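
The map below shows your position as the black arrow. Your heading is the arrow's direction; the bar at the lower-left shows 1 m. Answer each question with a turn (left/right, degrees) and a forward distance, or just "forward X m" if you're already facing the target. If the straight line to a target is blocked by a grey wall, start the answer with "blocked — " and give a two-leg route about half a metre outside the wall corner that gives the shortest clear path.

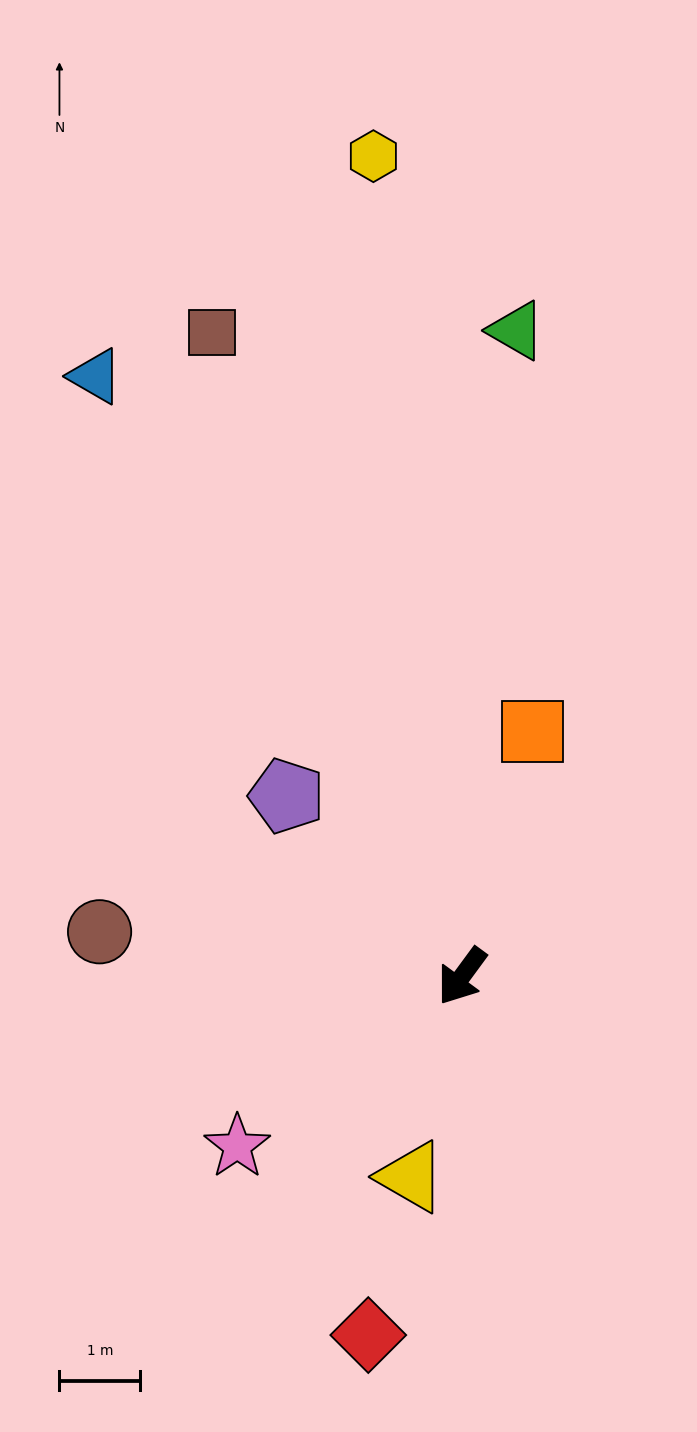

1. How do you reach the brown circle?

turn right 61°, forward 4.5 m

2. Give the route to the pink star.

turn right 17°, forward 3.5 m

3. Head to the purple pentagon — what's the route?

turn right 100°, forward 3.1 m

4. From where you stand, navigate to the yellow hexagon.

turn right 138°, forward 10.2 m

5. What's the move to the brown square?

turn right 122°, forward 8.5 m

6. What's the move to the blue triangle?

turn right 112°, forward 8.7 m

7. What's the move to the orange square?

turn right 160°, forward 3.1 m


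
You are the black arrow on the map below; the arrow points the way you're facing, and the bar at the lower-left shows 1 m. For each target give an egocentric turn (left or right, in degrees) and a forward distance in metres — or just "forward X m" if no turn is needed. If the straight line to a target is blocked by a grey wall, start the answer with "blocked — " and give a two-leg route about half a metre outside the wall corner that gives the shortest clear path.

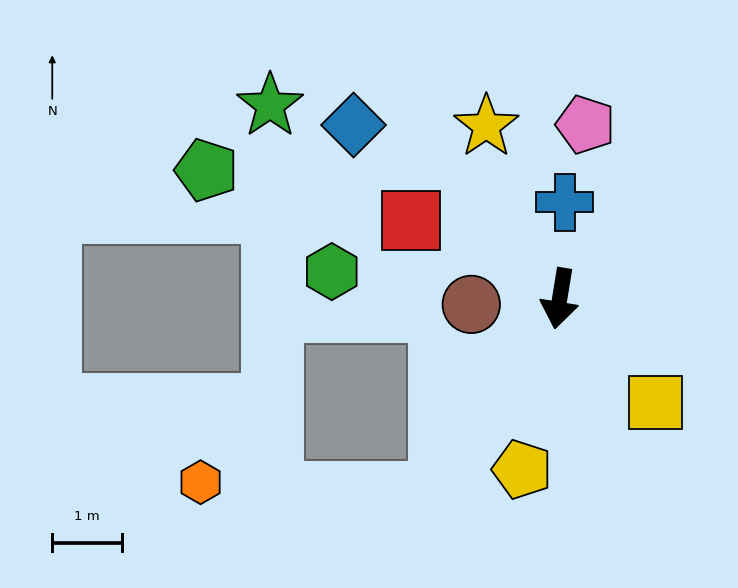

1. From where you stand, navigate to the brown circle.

turn right 77°, forward 1.3 m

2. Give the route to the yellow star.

turn right 148°, forward 2.7 m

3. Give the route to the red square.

turn right 108°, forward 2.4 m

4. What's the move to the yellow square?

turn left 52°, forward 2.0 m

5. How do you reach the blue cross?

turn right 174°, forward 1.4 m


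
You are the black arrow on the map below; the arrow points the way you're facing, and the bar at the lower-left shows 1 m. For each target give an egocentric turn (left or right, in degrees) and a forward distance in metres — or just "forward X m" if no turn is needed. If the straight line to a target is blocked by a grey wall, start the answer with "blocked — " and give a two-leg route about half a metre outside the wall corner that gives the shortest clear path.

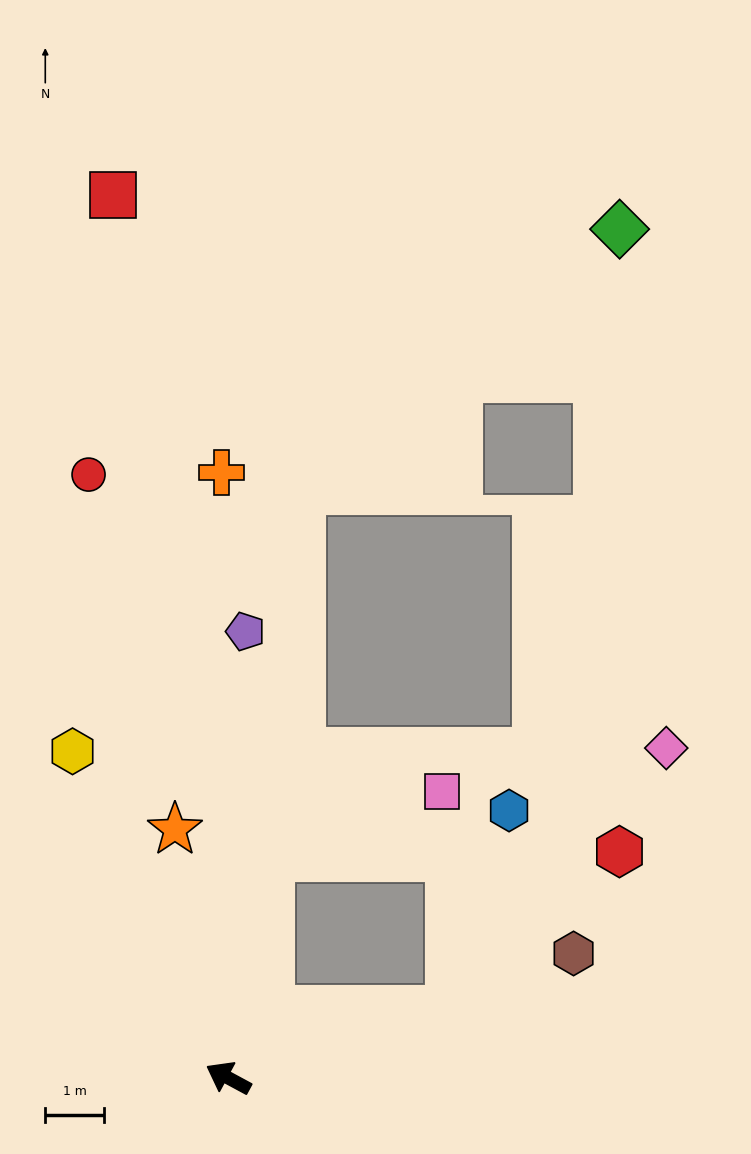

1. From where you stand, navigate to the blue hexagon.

blocked — turn right 135°, forward 3.9 m, then turn left 57°, forward 3.5 m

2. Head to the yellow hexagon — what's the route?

turn right 36°, forward 6.1 m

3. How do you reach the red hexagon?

blocked — turn right 135°, forward 3.9 m, then turn left 26°, forward 3.9 m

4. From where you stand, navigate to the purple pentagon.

turn right 64°, forward 7.6 m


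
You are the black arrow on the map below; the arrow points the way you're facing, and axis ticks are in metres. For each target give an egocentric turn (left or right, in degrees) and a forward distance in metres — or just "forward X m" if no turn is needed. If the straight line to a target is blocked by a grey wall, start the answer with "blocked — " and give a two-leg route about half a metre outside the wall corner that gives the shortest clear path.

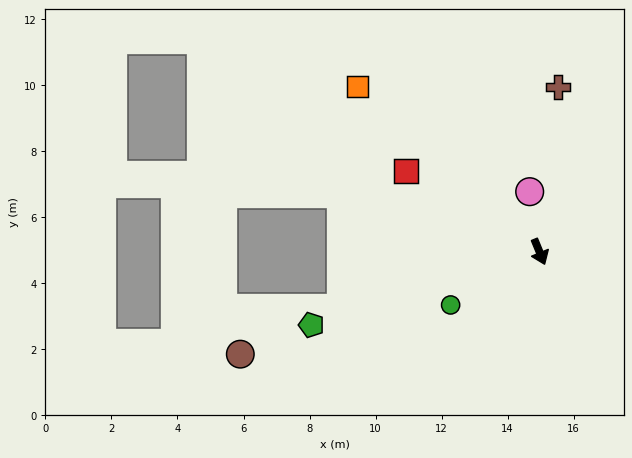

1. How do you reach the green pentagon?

turn right 95°, forward 7.3 m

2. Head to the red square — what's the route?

turn right 144°, forward 4.7 m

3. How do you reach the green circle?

turn right 81°, forward 3.1 m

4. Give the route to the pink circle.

turn left 167°, forward 1.8 m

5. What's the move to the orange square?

turn right 155°, forward 7.4 m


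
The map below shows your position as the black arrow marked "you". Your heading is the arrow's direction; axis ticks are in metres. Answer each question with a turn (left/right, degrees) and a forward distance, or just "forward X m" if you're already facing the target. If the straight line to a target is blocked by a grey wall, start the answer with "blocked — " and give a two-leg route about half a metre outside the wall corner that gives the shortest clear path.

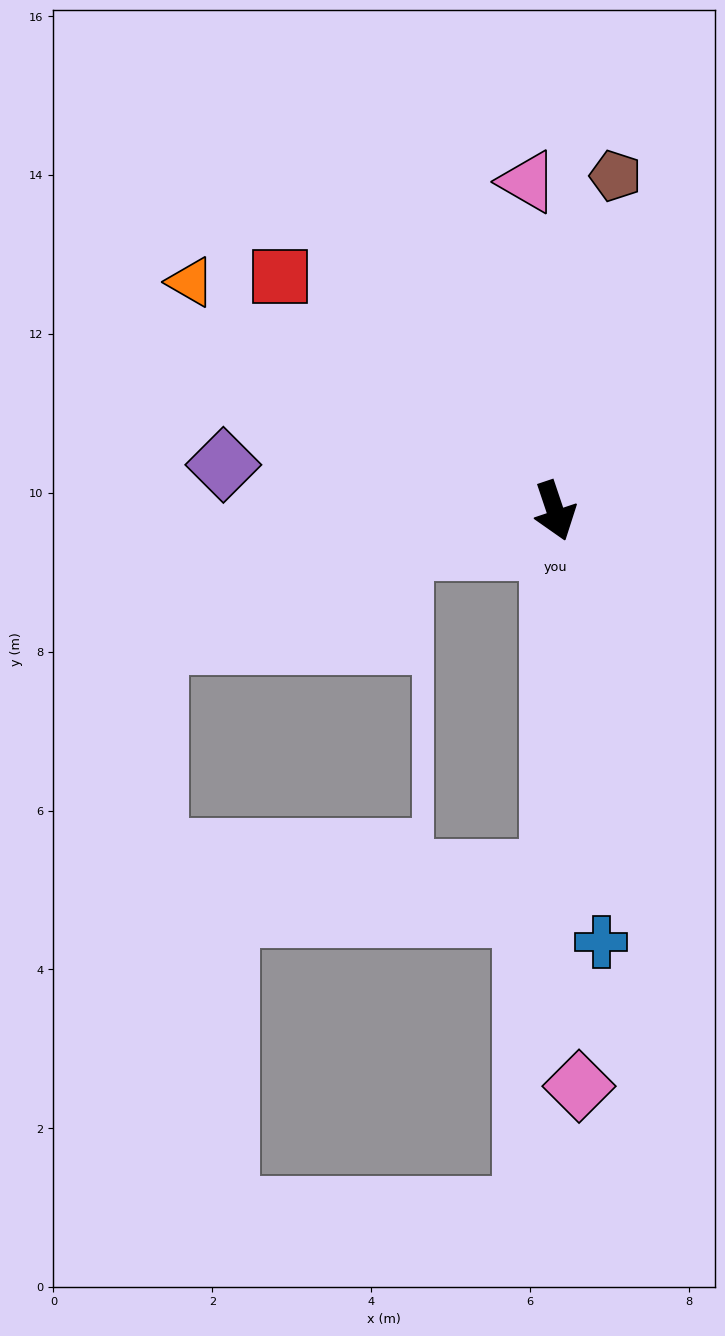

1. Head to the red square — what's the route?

turn right 149°, forward 4.6 m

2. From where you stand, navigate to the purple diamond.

turn right 116°, forward 4.2 m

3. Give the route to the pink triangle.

turn left 166°, forward 4.2 m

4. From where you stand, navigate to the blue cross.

turn right 12°, forward 5.5 m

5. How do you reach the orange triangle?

turn right 141°, forward 5.4 m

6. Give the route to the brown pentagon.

turn left 151°, forward 4.3 m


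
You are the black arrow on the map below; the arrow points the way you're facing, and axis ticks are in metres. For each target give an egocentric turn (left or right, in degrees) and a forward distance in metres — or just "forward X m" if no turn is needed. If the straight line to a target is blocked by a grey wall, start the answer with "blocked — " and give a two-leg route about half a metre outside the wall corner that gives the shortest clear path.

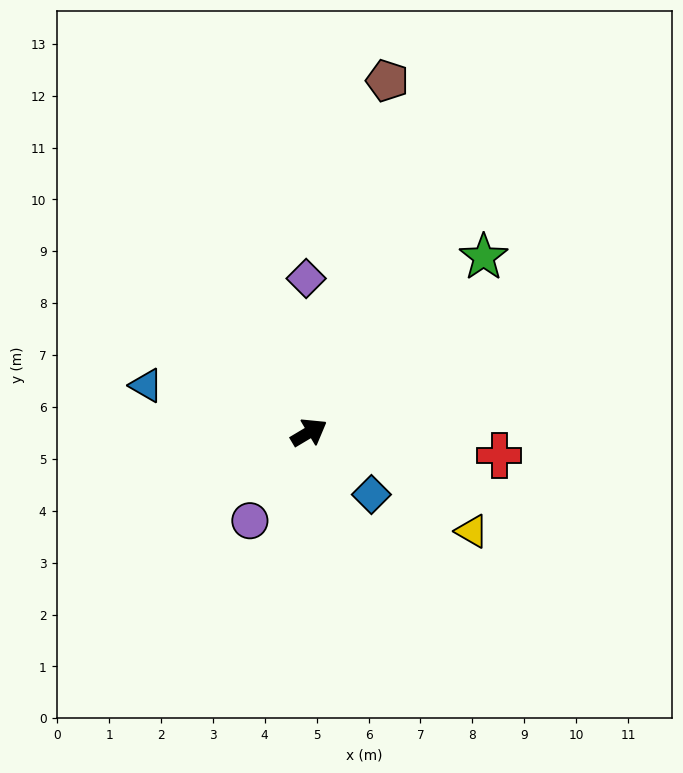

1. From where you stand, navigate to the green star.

turn left 14°, forward 4.8 m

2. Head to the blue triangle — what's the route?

turn left 133°, forward 3.3 m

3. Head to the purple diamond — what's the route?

turn left 60°, forward 3.0 m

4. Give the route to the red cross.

turn right 38°, forward 3.7 m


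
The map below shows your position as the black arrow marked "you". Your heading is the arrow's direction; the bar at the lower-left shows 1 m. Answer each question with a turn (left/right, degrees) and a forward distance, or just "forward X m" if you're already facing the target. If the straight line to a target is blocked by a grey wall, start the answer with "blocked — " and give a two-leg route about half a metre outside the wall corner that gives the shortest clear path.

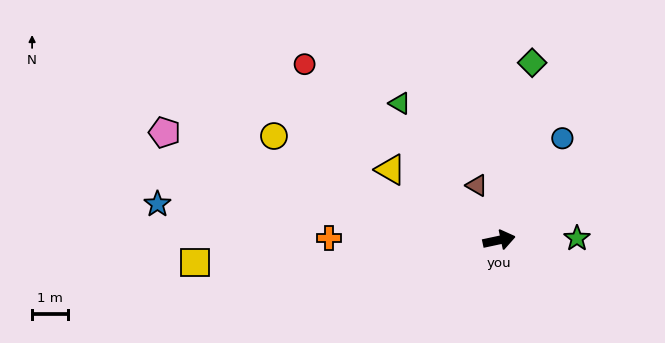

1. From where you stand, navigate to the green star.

turn right 11°, forward 2.2 m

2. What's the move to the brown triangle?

turn left 100°, forward 1.7 m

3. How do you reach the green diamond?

turn left 67°, forward 5.1 m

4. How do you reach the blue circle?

turn left 46°, forward 3.4 m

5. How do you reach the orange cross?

turn left 167°, forward 4.8 m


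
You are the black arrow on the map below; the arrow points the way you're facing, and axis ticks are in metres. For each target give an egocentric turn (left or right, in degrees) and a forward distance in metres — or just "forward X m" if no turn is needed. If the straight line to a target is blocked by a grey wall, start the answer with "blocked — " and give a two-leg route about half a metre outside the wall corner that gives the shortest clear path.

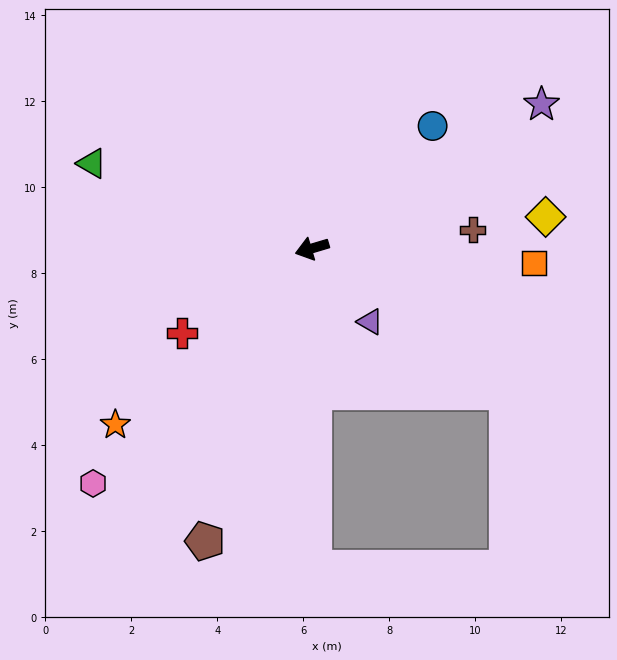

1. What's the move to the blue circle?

turn right 151°, forward 4.0 m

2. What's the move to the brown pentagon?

turn left 53°, forward 7.2 m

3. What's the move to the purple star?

turn right 164°, forward 6.3 m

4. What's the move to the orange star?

turn left 25°, forward 6.1 m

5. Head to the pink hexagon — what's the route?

turn left 30°, forward 7.5 m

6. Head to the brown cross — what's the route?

turn left 170°, forward 3.8 m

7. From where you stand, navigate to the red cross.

turn left 17°, forward 3.6 m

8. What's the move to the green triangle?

turn right 38°, forward 5.5 m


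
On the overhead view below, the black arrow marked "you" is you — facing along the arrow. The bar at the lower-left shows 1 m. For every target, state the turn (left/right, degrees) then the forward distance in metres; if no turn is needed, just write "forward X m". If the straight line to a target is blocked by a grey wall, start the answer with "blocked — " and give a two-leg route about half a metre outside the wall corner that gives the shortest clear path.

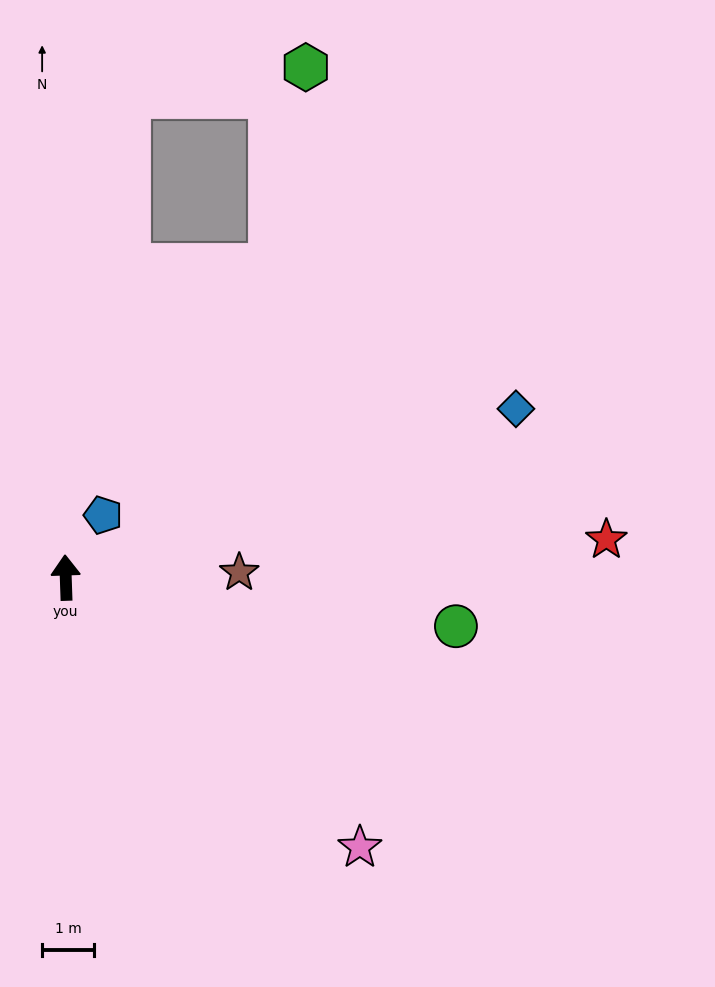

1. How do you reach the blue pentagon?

turn right 33°, forward 1.4 m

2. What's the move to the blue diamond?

turn right 71°, forward 9.3 m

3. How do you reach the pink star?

turn right 134°, forward 7.7 m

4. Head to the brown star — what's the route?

turn right 90°, forward 3.4 m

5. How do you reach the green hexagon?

blocked — turn right 9°, forward 9.4 m, then turn right 74°, forward 3.5 m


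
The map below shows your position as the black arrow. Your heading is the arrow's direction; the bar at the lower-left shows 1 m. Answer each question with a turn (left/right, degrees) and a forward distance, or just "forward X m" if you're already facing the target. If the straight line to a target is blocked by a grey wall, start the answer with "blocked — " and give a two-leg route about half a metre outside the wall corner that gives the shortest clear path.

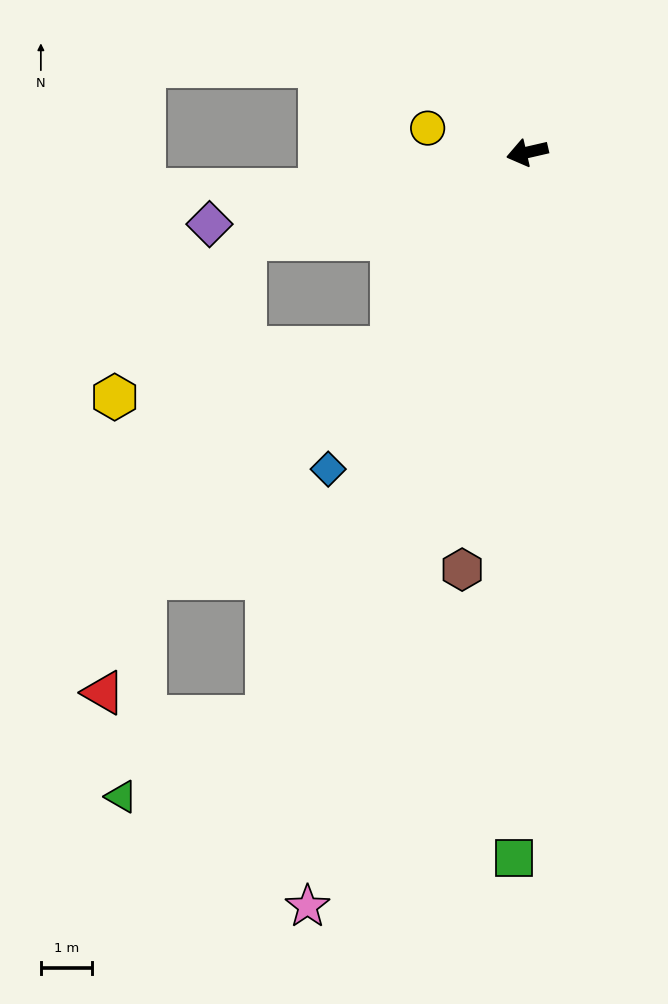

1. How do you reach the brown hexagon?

turn left 68°, forward 8.3 m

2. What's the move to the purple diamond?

forward 6.4 m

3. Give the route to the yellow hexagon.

blocked — turn left 4°, forward 5.8 m, then turn left 34°, forward 4.0 m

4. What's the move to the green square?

turn left 76°, forward 13.9 m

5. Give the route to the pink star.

turn left 61°, forward 15.5 m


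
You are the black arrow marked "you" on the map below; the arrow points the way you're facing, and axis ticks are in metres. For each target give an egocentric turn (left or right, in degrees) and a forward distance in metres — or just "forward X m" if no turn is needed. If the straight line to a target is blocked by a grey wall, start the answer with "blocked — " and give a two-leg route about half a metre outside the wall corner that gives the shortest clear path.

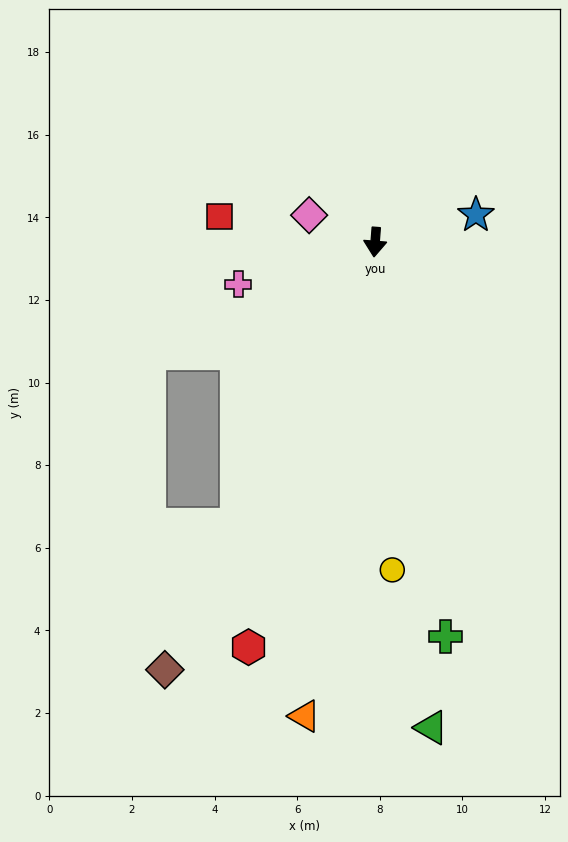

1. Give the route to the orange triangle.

turn right 4°, forward 11.6 m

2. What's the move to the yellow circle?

turn left 7°, forward 7.9 m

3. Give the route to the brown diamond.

turn right 22°, forward 11.5 m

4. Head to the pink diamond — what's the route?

turn right 108°, forward 1.7 m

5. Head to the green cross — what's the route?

turn left 15°, forward 9.7 m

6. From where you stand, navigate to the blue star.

turn left 110°, forward 2.5 m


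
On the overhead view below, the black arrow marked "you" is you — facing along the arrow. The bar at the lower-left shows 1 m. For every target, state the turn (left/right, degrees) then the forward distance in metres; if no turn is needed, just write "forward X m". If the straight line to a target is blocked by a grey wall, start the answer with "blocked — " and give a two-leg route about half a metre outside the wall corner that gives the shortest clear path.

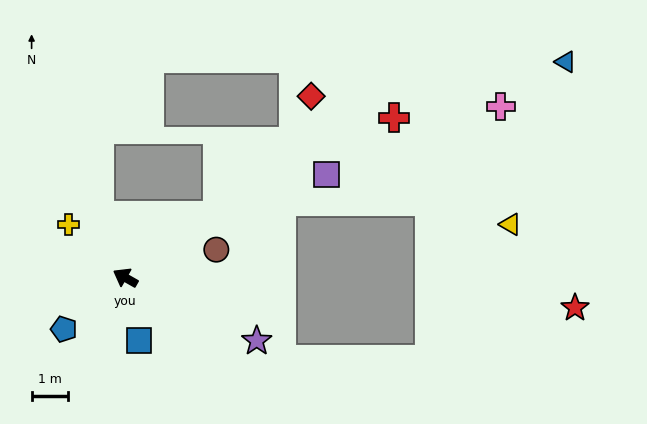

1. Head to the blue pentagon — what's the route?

turn left 70°, forward 2.2 m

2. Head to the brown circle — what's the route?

turn right 133°, forward 2.6 m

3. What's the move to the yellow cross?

turn right 14°, forward 2.2 m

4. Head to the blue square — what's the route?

turn left 132°, forward 1.8 m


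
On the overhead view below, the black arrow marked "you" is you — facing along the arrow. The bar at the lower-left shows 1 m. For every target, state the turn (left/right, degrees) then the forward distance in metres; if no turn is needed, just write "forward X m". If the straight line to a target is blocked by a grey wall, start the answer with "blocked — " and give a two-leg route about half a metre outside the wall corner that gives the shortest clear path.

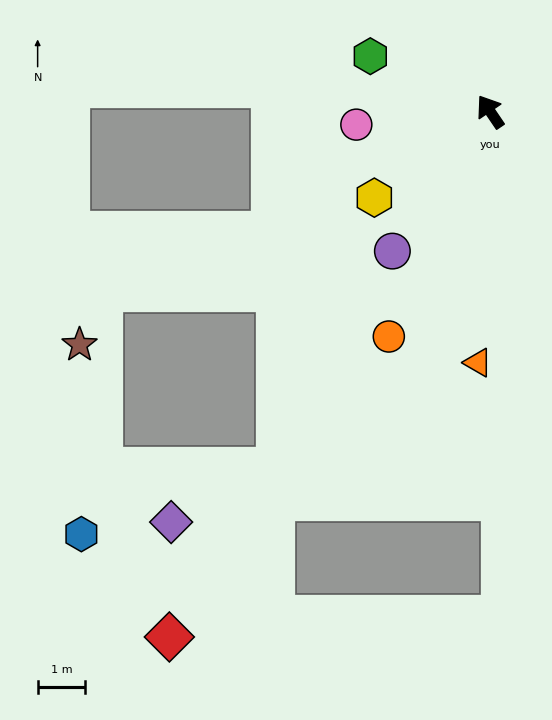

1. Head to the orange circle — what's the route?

turn left 122°, forward 5.2 m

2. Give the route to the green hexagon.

turn left 31°, forward 2.8 m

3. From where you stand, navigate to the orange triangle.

turn left 143°, forward 5.3 m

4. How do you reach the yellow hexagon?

turn left 92°, forward 3.0 m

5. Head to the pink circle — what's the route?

turn left 61°, forward 2.8 m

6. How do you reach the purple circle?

turn left 111°, forward 3.6 m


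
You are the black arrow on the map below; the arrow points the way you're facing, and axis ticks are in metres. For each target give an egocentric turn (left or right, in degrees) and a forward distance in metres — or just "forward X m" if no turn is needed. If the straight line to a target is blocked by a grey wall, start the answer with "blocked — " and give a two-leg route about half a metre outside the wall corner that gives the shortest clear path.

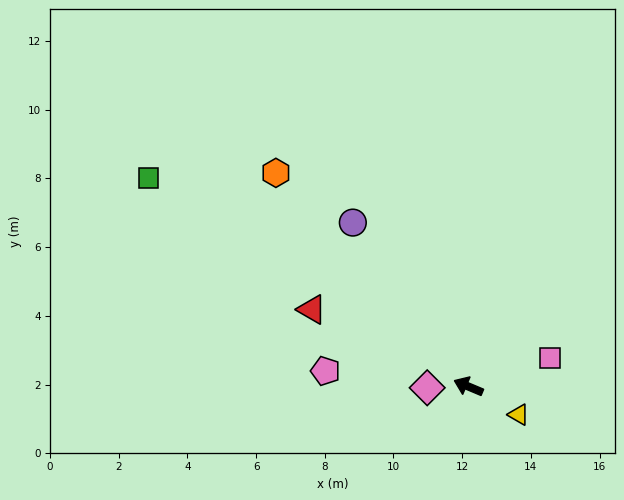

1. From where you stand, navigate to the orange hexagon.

turn right 25°, forward 8.4 m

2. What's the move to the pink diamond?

turn left 25°, forward 1.2 m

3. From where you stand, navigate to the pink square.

turn right 138°, forward 2.5 m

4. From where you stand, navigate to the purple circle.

turn right 32°, forward 5.8 m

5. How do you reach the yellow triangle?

turn left 174°, forward 1.7 m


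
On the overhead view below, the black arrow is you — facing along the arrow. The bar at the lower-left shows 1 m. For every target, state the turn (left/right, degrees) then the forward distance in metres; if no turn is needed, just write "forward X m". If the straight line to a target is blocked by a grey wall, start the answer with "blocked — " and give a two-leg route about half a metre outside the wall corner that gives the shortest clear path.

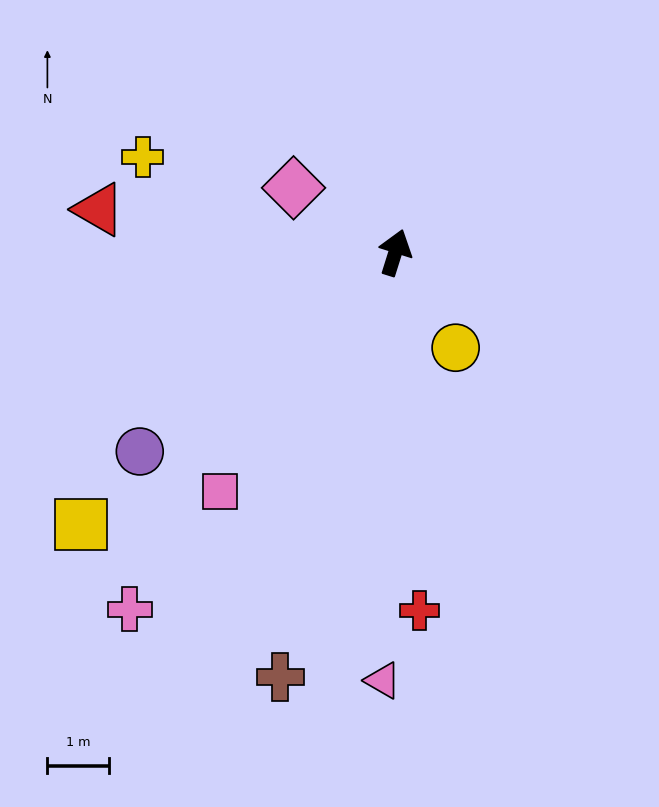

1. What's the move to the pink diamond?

turn left 75°, forward 1.9 m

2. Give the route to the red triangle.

turn left 99°, forward 4.8 m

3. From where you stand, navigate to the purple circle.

turn left 145°, forward 5.2 m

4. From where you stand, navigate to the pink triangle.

turn right 164°, forward 6.9 m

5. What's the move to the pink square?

turn left 161°, forward 4.8 m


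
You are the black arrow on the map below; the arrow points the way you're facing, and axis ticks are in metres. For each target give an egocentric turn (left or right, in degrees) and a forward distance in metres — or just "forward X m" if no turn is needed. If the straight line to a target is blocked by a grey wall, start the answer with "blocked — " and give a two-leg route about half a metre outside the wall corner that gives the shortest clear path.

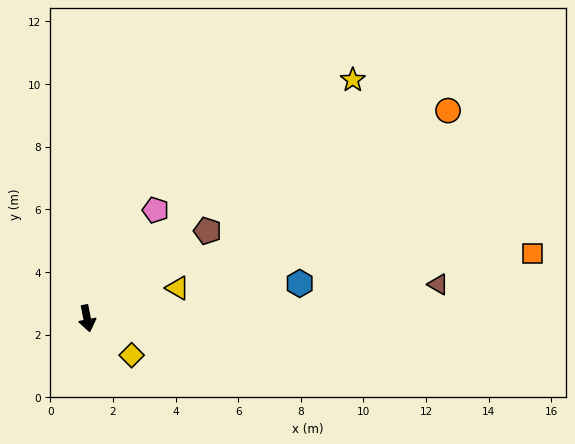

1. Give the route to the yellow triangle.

turn left 97°, forward 3.0 m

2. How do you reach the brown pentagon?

turn left 115°, forward 4.8 m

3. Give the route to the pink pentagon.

turn left 136°, forward 4.1 m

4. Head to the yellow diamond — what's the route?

turn left 39°, forward 1.8 m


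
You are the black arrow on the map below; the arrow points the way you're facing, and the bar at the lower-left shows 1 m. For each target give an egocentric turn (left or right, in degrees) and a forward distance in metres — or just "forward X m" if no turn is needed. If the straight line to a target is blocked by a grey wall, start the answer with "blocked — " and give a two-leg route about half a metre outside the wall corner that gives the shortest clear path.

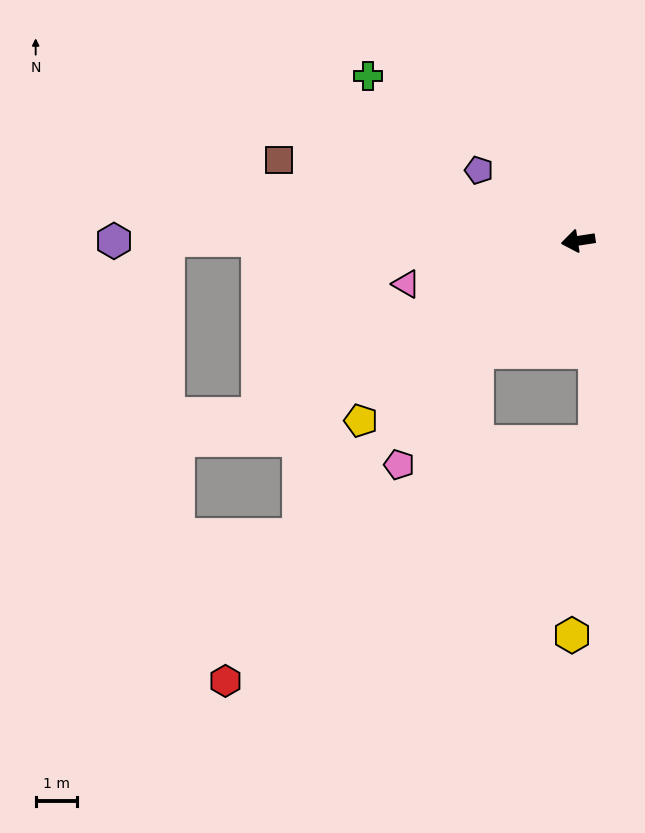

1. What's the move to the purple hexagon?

turn right 9°, forward 11.4 m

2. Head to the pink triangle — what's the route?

turn left 5°, forward 4.3 m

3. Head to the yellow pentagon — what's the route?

turn left 31°, forward 6.9 m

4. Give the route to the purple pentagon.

turn right 44°, forward 3.0 m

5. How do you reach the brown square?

turn right 24°, forward 7.6 m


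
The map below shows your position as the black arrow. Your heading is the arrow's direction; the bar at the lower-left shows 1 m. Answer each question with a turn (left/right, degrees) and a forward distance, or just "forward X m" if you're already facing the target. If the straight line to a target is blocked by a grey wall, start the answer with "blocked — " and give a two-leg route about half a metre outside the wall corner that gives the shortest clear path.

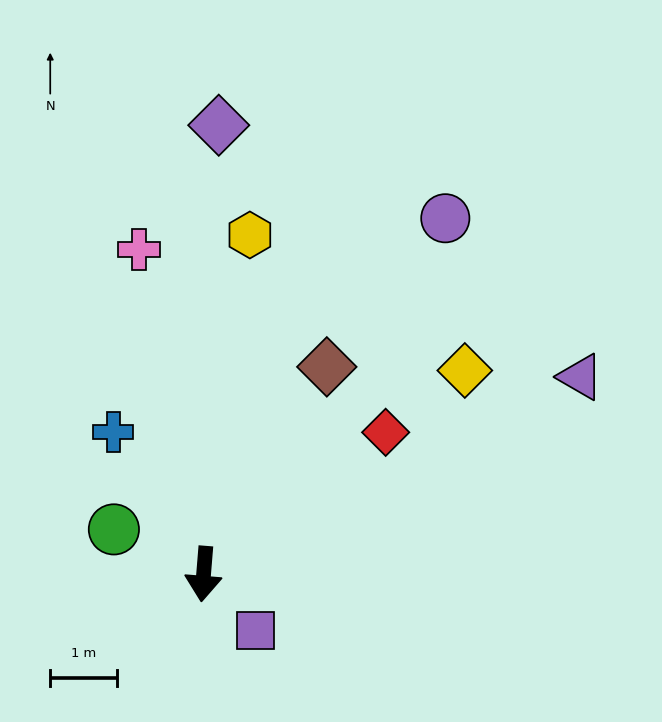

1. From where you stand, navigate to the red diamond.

turn left 133°, forward 3.5 m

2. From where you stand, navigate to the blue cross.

turn right 143°, forward 2.5 m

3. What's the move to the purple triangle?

turn left 122°, forward 6.4 m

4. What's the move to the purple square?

turn left 47°, forward 1.2 m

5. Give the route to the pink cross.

turn right 164°, forward 5.0 m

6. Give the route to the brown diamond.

turn left 154°, forward 3.6 m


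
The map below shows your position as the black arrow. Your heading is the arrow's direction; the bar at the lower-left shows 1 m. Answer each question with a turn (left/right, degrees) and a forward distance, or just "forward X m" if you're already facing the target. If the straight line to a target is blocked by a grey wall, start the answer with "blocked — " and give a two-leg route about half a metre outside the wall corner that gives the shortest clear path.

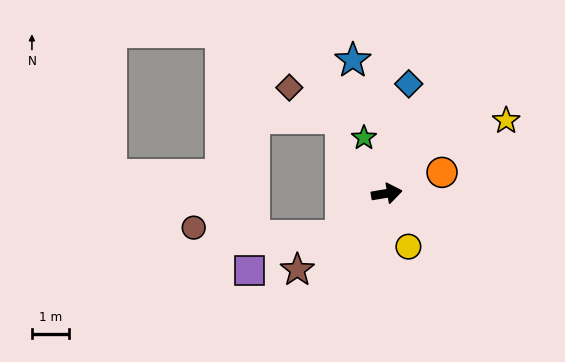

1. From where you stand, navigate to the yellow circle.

turn right 77°, forward 1.5 m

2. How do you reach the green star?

turn left 103°, forward 1.6 m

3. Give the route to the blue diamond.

turn left 69°, forward 3.0 m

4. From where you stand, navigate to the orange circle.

turn left 11°, forward 1.6 m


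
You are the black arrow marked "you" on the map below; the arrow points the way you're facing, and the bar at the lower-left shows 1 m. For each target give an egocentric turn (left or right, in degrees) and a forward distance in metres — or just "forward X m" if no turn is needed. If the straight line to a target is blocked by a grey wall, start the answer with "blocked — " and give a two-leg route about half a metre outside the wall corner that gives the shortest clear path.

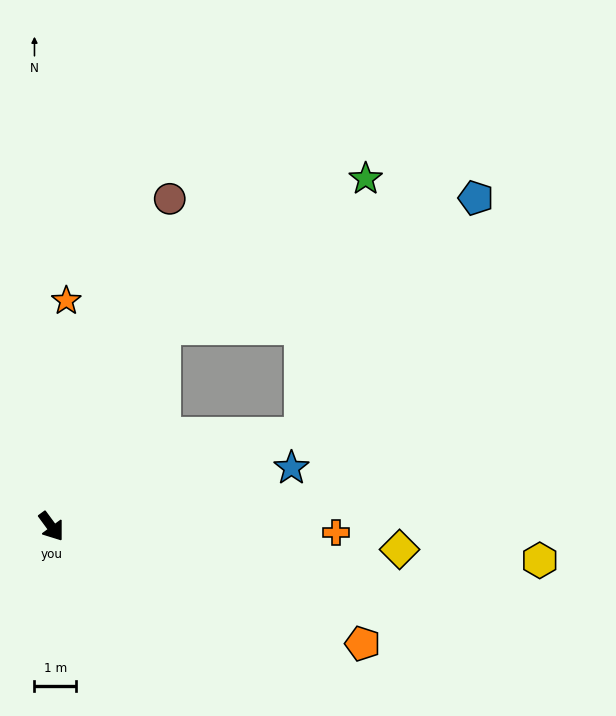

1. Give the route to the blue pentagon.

blocked — turn left 74°, forward 6.4 m, then turn left 33°, forward 7.1 m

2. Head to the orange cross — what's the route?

turn left 52°, forward 6.9 m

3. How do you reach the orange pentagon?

turn left 33°, forward 8.0 m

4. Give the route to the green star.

blocked — turn left 114°, forward 5.5 m, then turn right 24°, forward 6.0 m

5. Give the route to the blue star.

turn left 67°, forward 6.0 m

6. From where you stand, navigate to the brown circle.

turn left 124°, forward 8.4 m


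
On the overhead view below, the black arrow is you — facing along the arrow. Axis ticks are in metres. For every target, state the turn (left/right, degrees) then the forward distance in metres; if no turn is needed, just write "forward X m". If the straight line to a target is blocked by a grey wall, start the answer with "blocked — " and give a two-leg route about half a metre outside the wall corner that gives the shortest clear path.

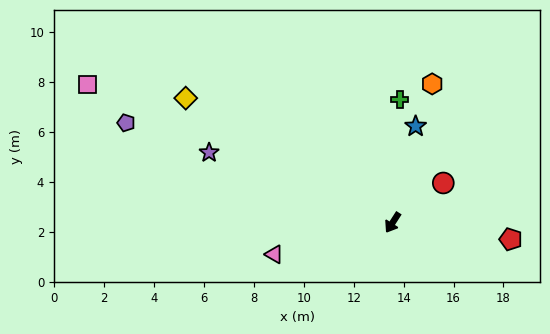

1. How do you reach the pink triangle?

turn right 42°, forward 4.9 m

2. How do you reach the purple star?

turn right 78°, forward 7.9 m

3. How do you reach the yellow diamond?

turn right 88°, forward 9.7 m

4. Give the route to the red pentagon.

turn left 115°, forward 4.8 m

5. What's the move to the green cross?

turn right 151°, forward 4.9 m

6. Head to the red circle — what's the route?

turn left 161°, forward 2.6 m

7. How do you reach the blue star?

turn right 161°, forward 4.0 m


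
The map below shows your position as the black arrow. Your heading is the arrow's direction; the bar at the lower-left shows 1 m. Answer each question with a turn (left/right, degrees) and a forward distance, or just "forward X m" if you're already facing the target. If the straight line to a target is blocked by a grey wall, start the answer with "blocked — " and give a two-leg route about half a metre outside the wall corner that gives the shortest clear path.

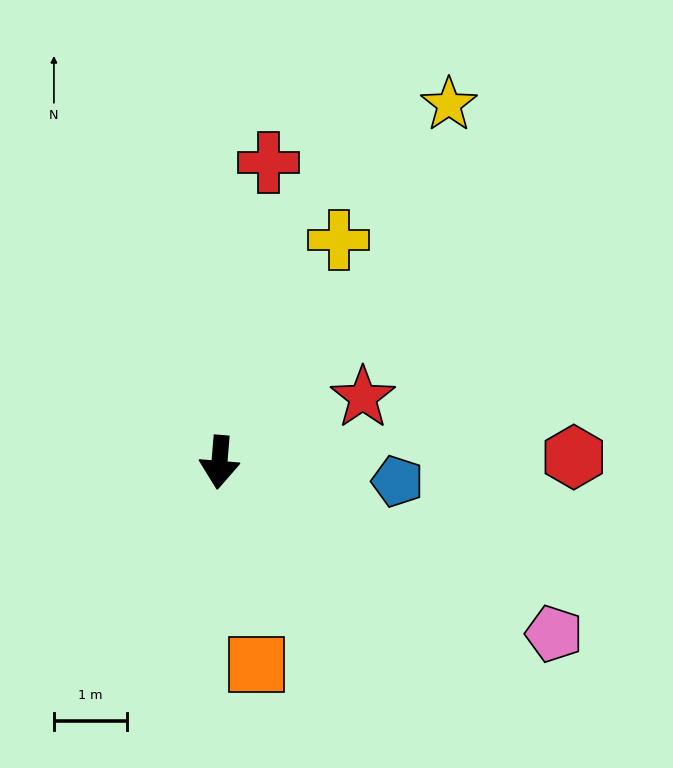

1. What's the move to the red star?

turn left 119°, forward 2.2 m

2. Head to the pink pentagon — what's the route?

turn left 68°, forward 5.2 m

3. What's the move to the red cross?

turn left 175°, forward 4.2 m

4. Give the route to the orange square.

turn left 15°, forward 2.8 m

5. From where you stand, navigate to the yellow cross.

turn left 156°, forward 3.5 m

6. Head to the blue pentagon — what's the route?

turn left 89°, forward 2.5 m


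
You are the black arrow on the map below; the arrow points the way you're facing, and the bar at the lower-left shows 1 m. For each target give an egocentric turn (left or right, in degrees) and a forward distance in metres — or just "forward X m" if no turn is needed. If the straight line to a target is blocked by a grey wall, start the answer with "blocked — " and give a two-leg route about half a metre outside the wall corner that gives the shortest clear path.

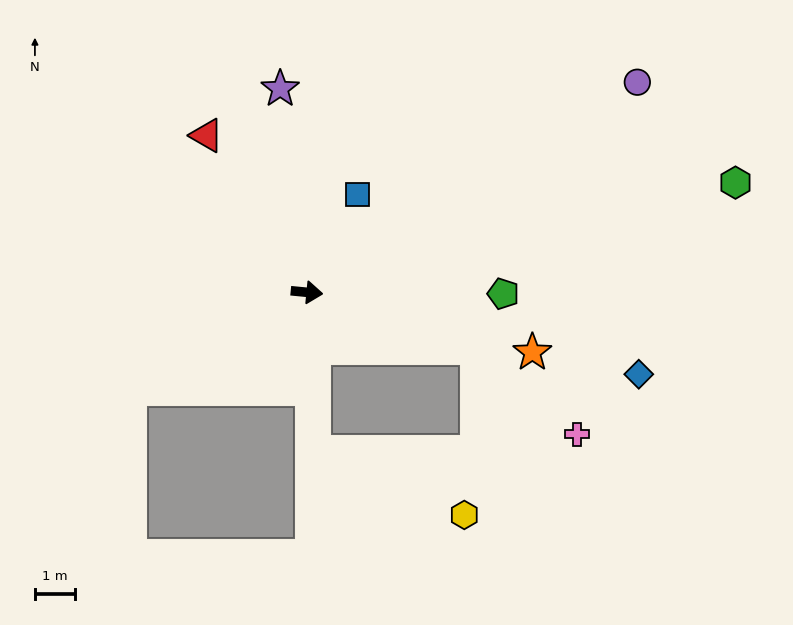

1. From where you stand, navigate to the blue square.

turn left 68°, forward 2.7 m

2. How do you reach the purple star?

turn left 103°, forward 5.1 m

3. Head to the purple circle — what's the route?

turn left 38°, forward 9.7 m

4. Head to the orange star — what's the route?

turn right 9°, forward 5.8 m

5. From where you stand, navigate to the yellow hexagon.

blocked — turn right 82°, forward 4.0 m, then turn left 65°, forward 4.0 m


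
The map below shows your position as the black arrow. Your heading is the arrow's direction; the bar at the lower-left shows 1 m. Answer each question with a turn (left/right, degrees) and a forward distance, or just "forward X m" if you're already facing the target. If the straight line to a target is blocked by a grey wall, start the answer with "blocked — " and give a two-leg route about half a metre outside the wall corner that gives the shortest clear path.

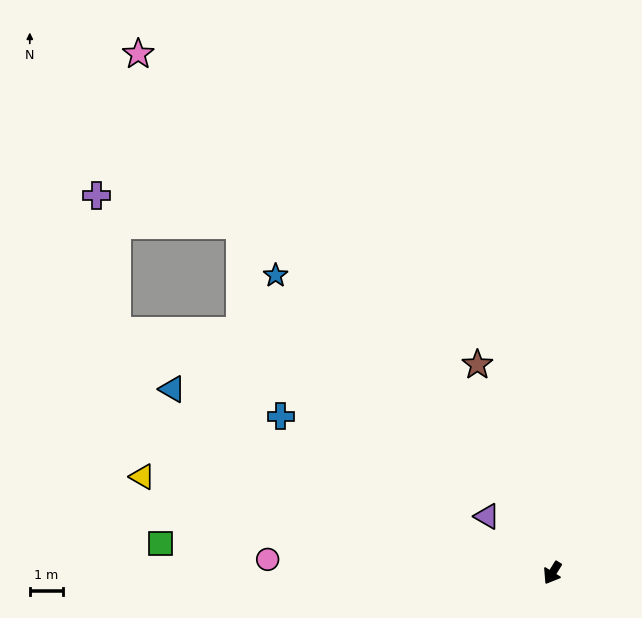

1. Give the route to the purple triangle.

turn right 99°, forward 2.6 m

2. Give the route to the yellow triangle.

turn right 71°, forward 12.9 m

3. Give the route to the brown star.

turn right 128°, forward 6.8 m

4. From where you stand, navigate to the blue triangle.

turn right 84°, forward 12.9 m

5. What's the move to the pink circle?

turn right 61°, forward 8.7 m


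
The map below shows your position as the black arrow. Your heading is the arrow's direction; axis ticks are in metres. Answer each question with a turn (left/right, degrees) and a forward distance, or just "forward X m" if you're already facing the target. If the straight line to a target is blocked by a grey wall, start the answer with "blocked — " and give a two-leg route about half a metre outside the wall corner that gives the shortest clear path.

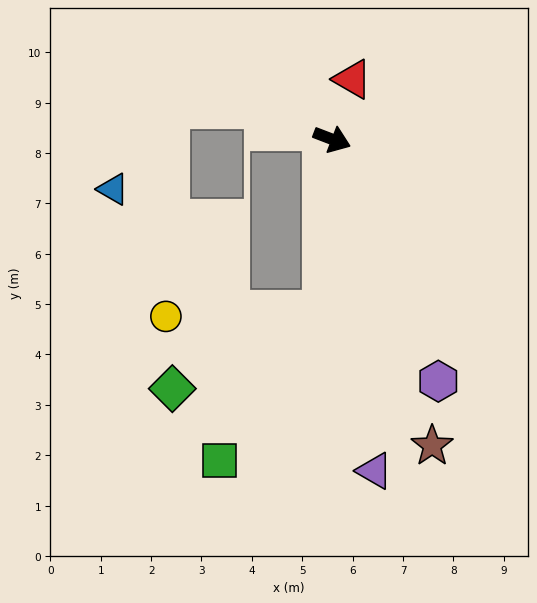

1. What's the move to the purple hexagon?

turn right 45°, forward 5.2 m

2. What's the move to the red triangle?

turn left 92°, forward 1.3 m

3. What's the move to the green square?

blocked — turn right 72°, forward 3.4 m, then turn right 32°, forward 3.6 m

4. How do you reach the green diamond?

blocked — turn right 72°, forward 3.4 m, then turn right 60°, forward 3.4 m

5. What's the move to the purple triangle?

turn right 62°, forward 6.6 m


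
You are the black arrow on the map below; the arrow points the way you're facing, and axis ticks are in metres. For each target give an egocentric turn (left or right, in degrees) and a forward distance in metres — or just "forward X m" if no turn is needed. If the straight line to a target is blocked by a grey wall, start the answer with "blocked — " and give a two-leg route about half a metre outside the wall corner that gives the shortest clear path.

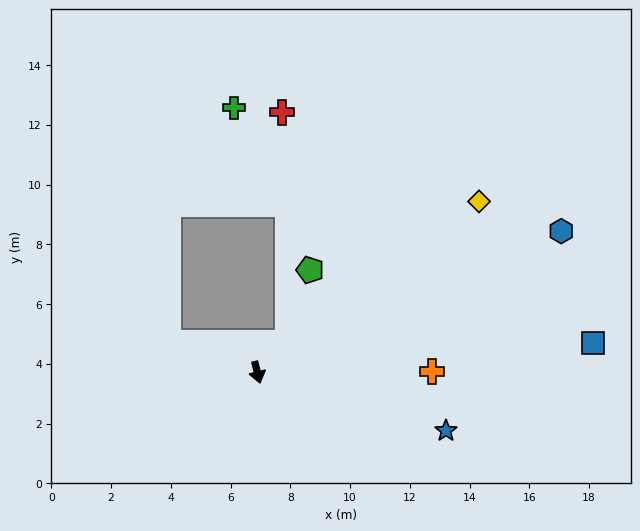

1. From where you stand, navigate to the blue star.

turn left 59°, forward 6.6 m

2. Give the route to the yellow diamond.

turn left 114°, forward 9.4 m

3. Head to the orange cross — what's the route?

turn left 76°, forward 5.9 m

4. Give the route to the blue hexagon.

turn left 101°, forward 11.2 m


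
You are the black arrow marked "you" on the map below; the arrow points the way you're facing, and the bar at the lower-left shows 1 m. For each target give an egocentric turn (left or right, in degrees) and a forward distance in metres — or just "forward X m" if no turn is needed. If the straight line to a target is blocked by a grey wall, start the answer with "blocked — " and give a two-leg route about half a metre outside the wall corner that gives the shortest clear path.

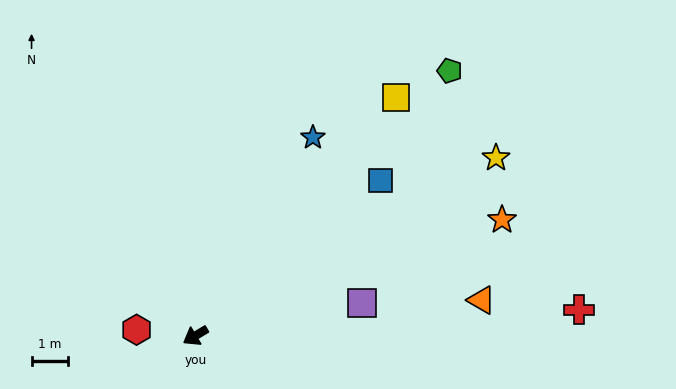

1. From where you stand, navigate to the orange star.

turn left 170°, forward 9.0 m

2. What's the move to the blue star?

turn right 151°, forward 6.3 m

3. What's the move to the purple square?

turn left 160°, forward 4.7 m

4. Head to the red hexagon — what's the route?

turn right 37°, forward 1.6 m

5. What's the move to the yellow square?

turn right 161°, forward 8.6 m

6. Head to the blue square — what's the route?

turn right 171°, forward 6.6 m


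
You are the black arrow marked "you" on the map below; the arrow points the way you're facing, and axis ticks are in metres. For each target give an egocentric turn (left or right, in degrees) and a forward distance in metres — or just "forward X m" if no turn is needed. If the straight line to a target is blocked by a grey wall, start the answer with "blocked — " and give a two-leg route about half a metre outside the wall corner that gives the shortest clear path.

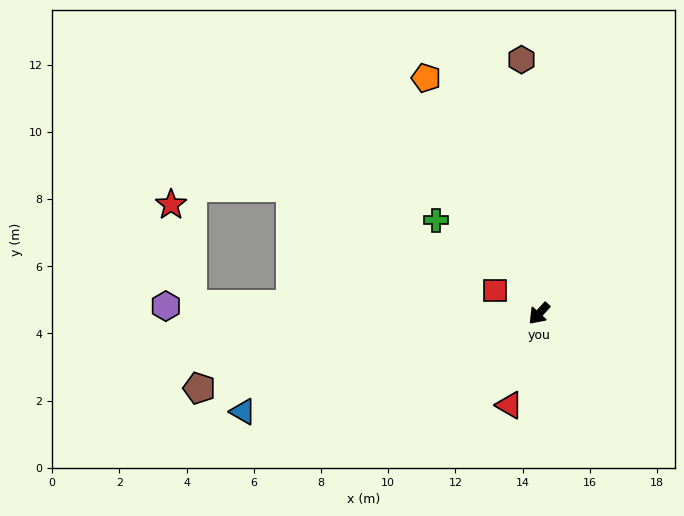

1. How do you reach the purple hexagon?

turn right 48°, forward 11.1 m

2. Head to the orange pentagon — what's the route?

turn right 112°, forward 7.8 m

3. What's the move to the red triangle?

turn left 25°, forward 2.9 m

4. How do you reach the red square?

turn right 75°, forward 1.5 m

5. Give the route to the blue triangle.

turn right 29°, forward 9.3 m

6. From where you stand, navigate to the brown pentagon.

turn right 35°, forward 10.4 m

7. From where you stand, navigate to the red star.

blocked — turn right 49°, forward 10.3 m, then turn right 76°, forward 3.0 m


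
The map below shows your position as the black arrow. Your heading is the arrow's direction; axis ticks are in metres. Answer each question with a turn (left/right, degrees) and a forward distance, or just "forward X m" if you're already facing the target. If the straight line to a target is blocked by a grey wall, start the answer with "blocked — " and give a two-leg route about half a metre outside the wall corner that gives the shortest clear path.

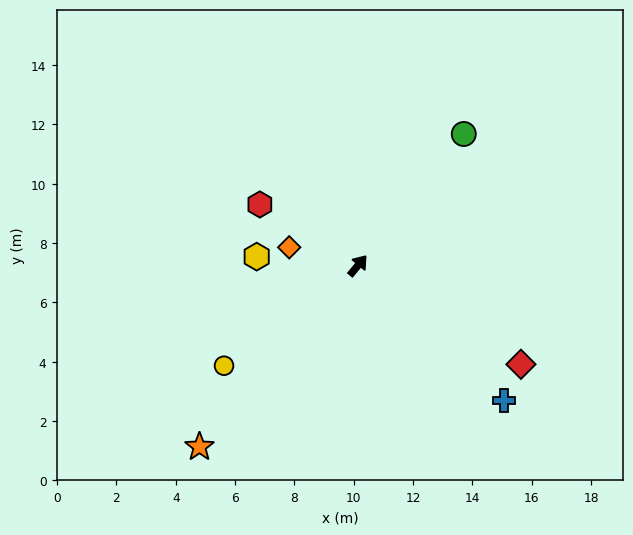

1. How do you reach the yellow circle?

turn left 166°, forward 5.6 m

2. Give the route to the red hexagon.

turn left 98°, forward 3.9 m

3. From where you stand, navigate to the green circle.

forward 5.7 m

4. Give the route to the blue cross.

turn right 93°, forward 6.7 m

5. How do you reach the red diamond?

turn right 82°, forward 6.4 m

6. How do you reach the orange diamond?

turn left 115°, forward 2.4 m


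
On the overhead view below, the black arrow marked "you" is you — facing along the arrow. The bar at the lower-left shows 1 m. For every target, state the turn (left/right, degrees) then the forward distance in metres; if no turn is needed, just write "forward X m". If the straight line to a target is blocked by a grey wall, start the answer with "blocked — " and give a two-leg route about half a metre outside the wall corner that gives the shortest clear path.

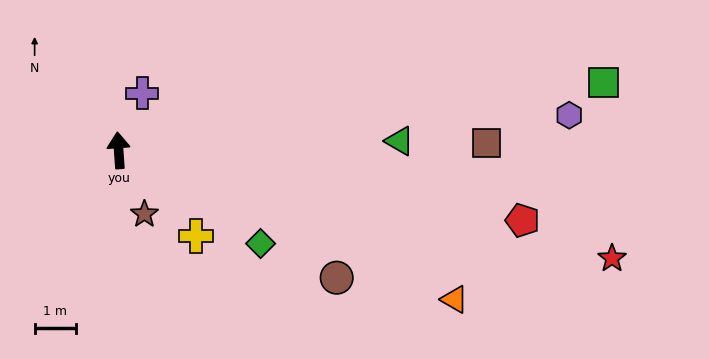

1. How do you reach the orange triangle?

turn right 118°, forward 9.0 m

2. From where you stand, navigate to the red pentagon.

turn right 104°, forward 10.0 m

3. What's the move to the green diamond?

turn right 127°, forward 4.1 m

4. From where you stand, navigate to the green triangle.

turn right 92°, forward 6.9 m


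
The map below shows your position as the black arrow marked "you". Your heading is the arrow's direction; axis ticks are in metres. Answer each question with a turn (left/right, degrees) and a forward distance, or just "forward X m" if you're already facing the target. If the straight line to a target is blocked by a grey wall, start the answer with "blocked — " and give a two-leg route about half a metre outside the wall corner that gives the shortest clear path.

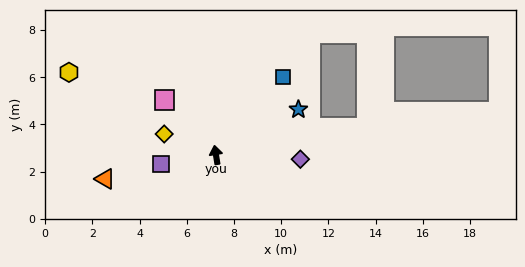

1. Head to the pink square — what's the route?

turn left 34°, forward 3.2 m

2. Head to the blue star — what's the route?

turn right 70°, forward 4.0 m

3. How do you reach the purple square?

turn left 91°, forward 2.4 m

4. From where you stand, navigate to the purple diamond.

turn right 102°, forward 3.6 m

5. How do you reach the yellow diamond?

turn left 59°, forward 2.4 m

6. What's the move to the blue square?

turn right 50°, forward 4.3 m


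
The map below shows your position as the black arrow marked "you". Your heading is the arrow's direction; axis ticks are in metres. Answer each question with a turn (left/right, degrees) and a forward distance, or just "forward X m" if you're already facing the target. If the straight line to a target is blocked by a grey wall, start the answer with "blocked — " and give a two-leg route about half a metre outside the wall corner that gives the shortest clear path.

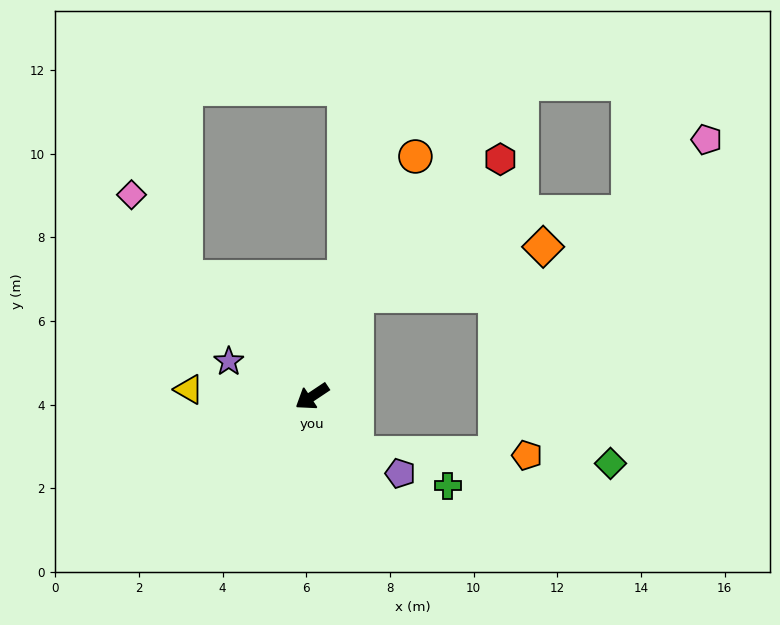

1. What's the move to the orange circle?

turn right 147°, forward 6.2 m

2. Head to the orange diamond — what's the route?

blocked — turn right 147°, forward 2.6 m, then turn right 52°, forward 4.6 m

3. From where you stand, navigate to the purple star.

turn right 56°, forward 2.2 m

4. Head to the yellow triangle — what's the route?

turn right 37°, forward 2.9 m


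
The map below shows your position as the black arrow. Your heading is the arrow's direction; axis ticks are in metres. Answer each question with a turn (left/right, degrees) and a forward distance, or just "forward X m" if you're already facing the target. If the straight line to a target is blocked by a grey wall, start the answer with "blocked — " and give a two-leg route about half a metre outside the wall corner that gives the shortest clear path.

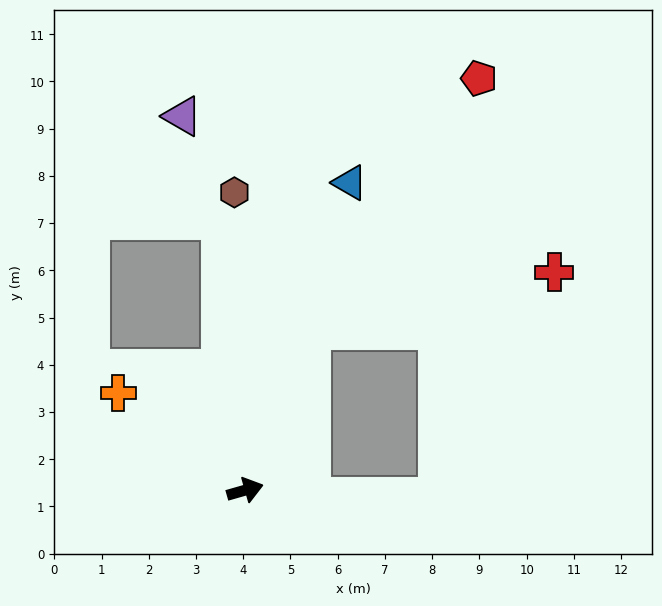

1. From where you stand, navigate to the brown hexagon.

turn left 76°, forward 6.3 m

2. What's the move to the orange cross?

turn left 127°, forward 3.4 m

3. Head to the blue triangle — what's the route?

turn left 55°, forward 6.9 m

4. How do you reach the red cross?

blocked — turn left 52°, forward 3.7 m, then turn right 55°, forward 5.3 m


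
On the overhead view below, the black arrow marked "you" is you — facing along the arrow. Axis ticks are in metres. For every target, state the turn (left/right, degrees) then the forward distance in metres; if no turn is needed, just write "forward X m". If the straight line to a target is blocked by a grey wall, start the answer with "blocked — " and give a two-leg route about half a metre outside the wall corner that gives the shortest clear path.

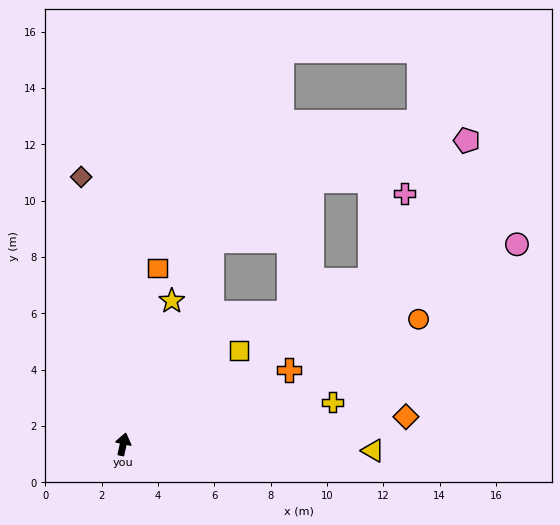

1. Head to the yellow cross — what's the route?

turn right 66°, forward 7.6 m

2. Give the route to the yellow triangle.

turn right 79°, forward 8.9 m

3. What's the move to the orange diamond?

turn right 72°, forward 10.1 m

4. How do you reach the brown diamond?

turn left 22°, forward 9.6 m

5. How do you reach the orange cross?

turn right 53°, forward 6.4 m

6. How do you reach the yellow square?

turn right 38°, forward 5.3 m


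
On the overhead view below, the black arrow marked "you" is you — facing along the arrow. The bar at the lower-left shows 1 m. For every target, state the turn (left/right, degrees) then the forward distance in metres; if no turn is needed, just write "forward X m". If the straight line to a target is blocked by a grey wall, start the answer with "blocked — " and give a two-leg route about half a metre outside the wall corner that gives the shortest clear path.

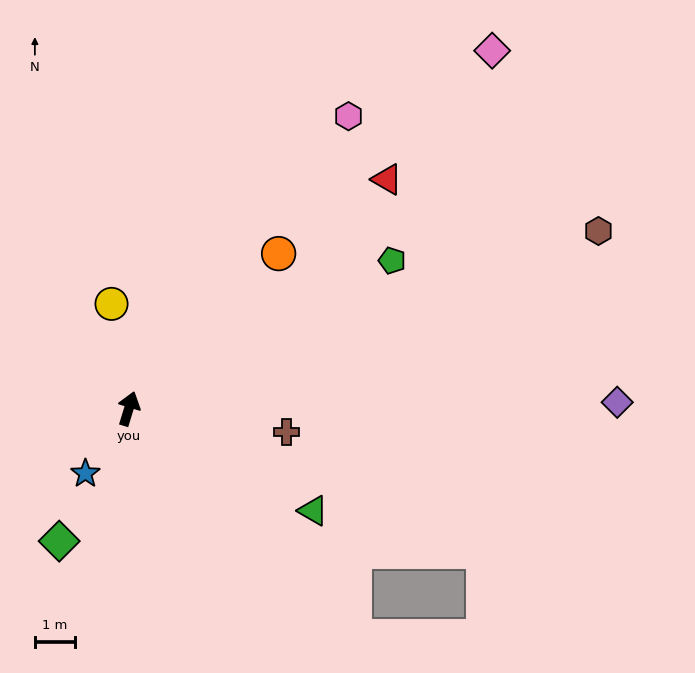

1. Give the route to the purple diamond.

turn right 72°, forward 12.0 m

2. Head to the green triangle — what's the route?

turn right 102°, forward 5.2 m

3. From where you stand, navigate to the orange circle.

turn right 27°, forward 5.3 m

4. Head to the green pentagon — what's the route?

turn right 44°, forward 7.4 m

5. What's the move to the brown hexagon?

turn right 52°, forward 12.4 m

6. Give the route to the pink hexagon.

turn right 20°, forward 9.0 m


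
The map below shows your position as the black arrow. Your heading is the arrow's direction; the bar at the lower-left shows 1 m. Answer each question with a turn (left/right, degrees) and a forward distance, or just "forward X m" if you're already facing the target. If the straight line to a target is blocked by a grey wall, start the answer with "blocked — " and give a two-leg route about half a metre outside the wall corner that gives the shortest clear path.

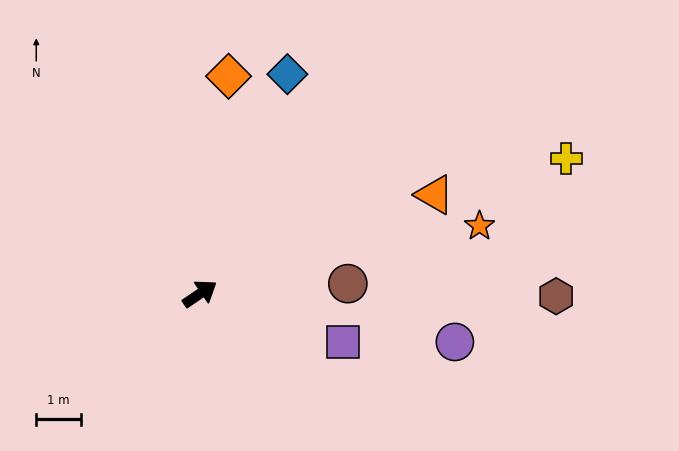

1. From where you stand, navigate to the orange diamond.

turn left 48°, forward 4.9 m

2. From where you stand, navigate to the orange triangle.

turn right 11°, forward 5.7 m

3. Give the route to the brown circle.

turn right 30°, forward 3.3 m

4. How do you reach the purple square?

turn right 53°, forward 3.4 m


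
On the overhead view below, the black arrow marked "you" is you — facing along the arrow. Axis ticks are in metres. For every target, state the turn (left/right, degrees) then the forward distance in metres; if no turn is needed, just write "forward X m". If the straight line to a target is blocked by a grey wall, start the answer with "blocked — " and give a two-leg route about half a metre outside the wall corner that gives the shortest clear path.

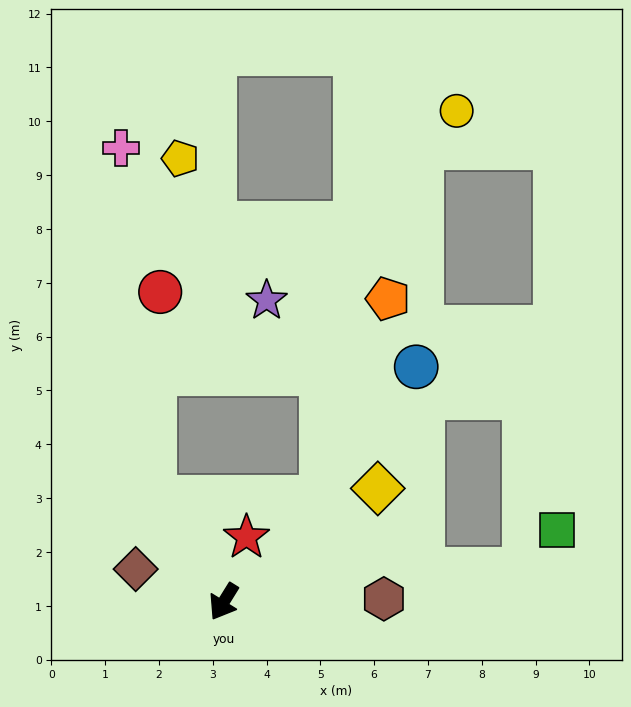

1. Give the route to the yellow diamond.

turn left 158°, forward 3.6 m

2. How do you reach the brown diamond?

turn right 79°, forward 1.7 m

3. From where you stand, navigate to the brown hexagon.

turn left 123°, forward 3.0 m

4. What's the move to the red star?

turn right 168°, forward 1.3 m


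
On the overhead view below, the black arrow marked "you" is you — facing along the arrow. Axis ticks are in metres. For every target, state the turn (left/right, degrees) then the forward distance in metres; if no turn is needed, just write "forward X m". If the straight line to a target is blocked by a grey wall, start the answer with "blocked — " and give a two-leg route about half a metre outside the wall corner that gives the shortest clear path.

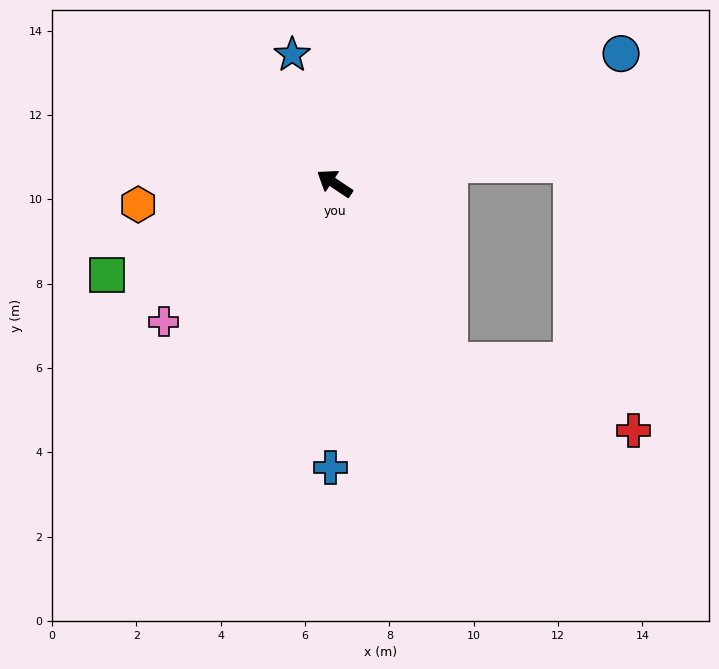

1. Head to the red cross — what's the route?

blocked — turn left 157°, forward 5.0 m, then turn left 36°, forward 4.7 m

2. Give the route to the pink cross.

turn left 73°, forward 5.2 m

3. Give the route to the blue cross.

turn left 123°, forward 6.7 m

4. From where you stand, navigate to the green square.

turn left 56°, forward 5.8 m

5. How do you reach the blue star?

turn right 38°, forward 3.2 m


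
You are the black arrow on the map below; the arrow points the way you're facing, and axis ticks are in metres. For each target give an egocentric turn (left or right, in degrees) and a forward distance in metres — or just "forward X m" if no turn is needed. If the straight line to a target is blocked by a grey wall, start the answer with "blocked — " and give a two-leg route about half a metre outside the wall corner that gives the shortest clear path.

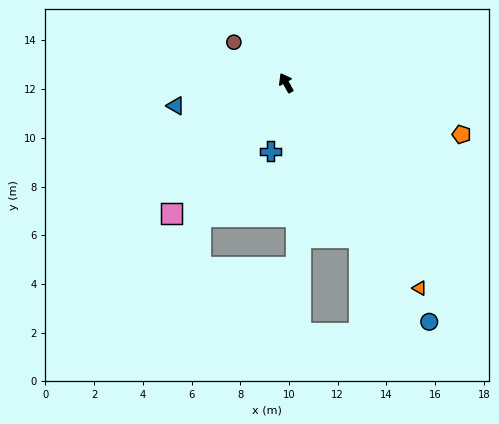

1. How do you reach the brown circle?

turn left 23°, forward 2.7 m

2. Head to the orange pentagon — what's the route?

turn right 136°, forward 7.5 m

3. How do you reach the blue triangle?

turn left 73°, forward 4.6 m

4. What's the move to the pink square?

turn left 110°, forward 7.1 m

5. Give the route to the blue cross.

turn left 138°, forward 2.9 m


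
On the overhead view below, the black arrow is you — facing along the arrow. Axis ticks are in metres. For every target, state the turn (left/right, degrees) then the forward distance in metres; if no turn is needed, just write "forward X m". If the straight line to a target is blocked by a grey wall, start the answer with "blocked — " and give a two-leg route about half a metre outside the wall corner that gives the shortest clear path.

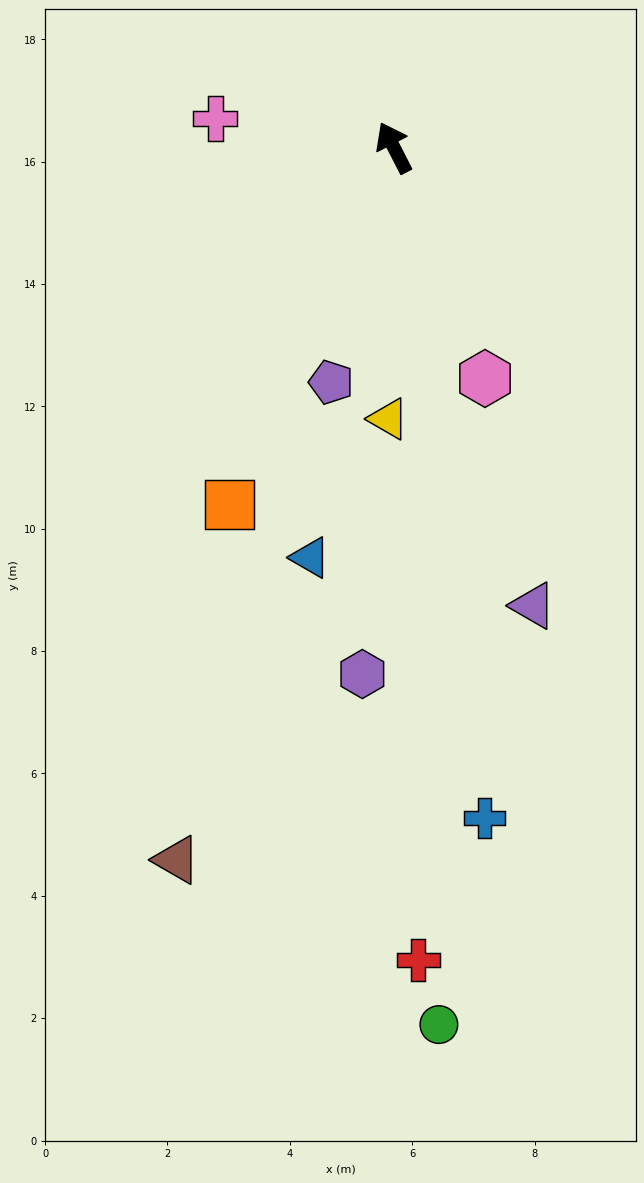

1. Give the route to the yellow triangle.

turn left 152°, forward 4.4 m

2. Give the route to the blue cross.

turn left 161°, forward 11.1 m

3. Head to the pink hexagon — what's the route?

turn left 174°, forward 4.1 m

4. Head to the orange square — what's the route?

turn left 128°, forward 6.4 m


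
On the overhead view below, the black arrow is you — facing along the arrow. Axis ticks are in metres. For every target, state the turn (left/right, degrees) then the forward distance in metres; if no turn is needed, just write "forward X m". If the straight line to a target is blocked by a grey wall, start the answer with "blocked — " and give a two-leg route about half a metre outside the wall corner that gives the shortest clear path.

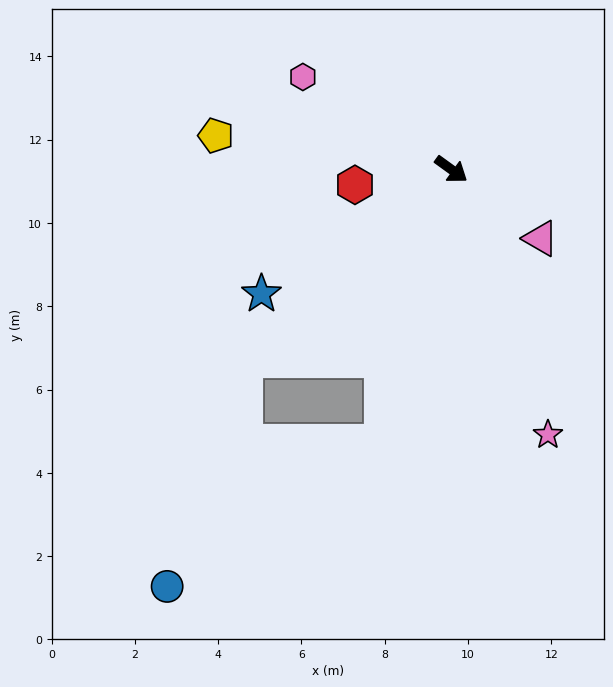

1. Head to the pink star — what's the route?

turn right 34°, forward 6.8 m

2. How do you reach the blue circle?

blocked — turn right 101°, forward 6.7 m, then turn left 28°, forward 5.7 m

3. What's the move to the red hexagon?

turn right 135°, forward 2.3 m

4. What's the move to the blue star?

turn right 111°, forward 5.5 m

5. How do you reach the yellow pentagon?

turn right 152°, forward 5.7 m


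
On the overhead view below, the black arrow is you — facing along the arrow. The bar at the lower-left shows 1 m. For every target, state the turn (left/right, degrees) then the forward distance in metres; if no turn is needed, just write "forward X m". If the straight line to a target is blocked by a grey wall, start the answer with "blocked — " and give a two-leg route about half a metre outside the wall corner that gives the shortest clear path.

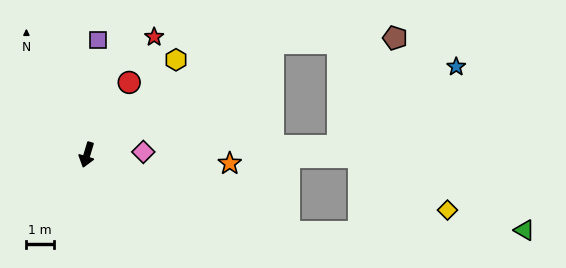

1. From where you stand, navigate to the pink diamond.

turn left 110°, forward 2.0 m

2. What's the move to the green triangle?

blocked — turn left 86°, forward 7.8 m, then turn left 21°, forward 8.5 m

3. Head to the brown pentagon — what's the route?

blocked — turn left 138°, forward 7.9 m, then turn right 29°, forward 4.4 m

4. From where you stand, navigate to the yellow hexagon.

turn left 154°, forward 4.7 m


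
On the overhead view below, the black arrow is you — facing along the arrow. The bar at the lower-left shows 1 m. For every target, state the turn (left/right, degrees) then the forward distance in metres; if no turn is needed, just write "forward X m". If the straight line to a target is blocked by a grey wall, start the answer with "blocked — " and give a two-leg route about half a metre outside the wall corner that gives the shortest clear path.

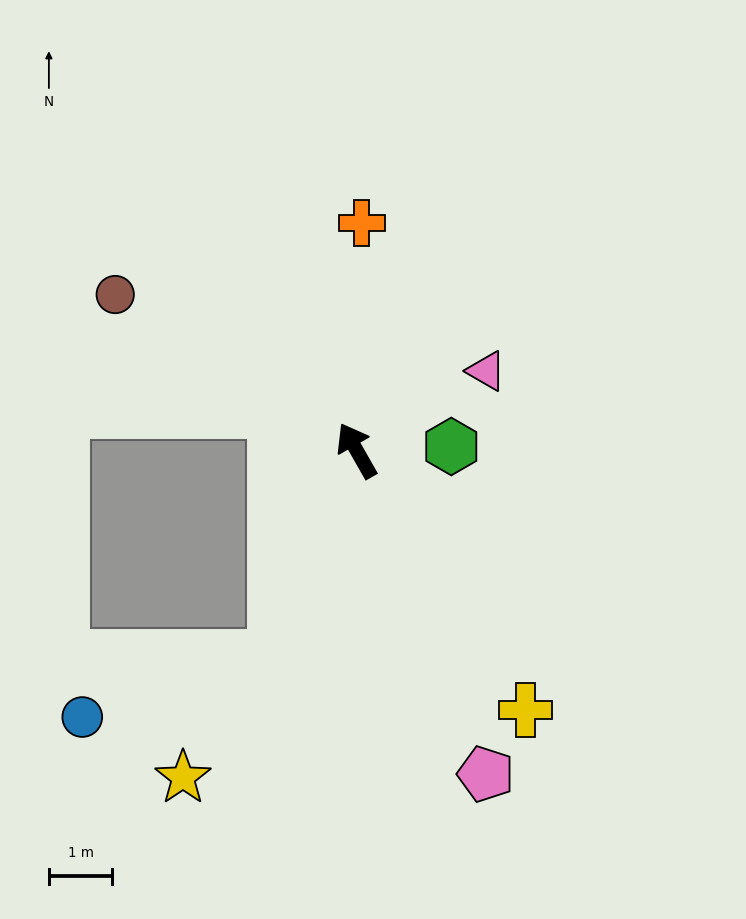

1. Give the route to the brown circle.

turn left 27°, forward 4.5 m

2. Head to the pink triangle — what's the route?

turn right 88°, forward 2.4 m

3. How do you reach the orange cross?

turn right 31°, forward 3.6 m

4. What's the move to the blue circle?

blocked — turn left 129°, forward 3.5 m, then turn right 51°, forward 3.2 m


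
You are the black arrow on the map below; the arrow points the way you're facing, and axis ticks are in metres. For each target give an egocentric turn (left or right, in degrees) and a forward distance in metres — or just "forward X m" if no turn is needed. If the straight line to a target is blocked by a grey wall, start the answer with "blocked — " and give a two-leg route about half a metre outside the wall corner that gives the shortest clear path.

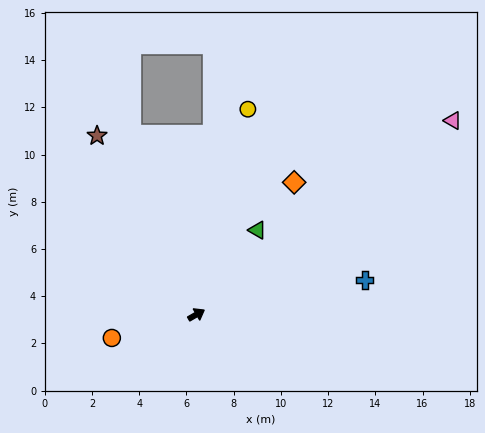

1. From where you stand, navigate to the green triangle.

turn left 24°, forward 4.4 m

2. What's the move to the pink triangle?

turn left 7°, forward 13.6 m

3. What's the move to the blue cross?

turn right 18°, forward 7.3 m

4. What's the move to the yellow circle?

turn left 46°, forward 9.0 m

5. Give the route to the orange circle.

turn left 166°, forward 3.7 m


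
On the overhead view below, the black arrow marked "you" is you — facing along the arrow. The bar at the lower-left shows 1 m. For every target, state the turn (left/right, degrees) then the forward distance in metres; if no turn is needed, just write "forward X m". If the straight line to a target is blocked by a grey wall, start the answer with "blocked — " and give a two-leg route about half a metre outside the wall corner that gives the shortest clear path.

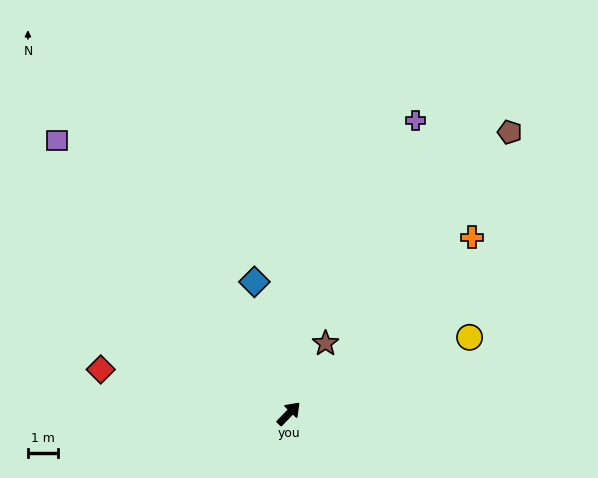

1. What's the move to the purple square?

turn left 84°, forward 11.9 m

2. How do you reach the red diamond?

turn left 121°, forward 6.4 m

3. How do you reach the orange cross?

turn right 2°, forward 8.5 m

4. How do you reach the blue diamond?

turn left 59°, forward 4.5 m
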